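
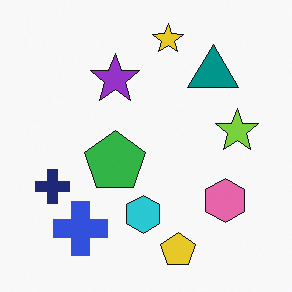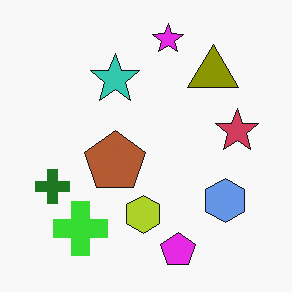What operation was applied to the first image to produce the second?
The second image is the first hue-shifted by a large amount.

Every shape's color has rotated by the same amount around the hue wheel — a uniform hue shift.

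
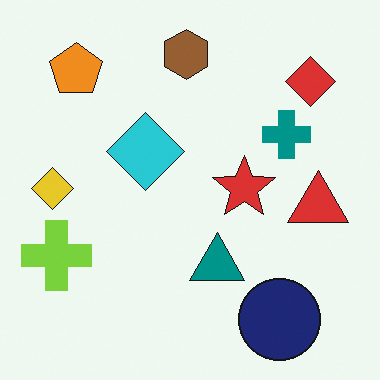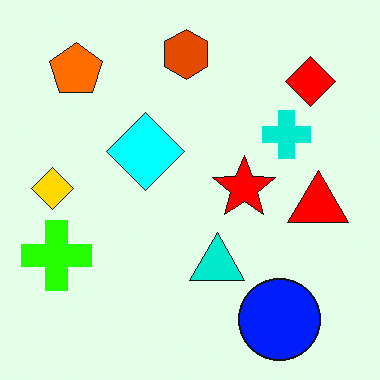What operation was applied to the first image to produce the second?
It was heavily oversaturated.

All colors are more vivid — a global saturation change.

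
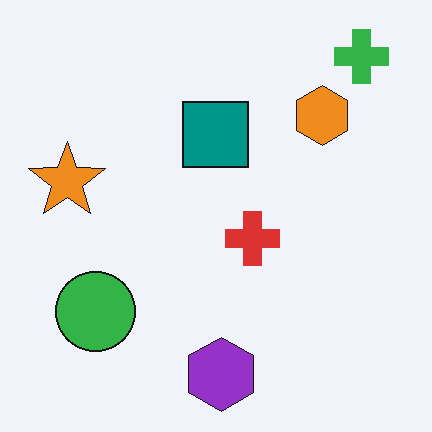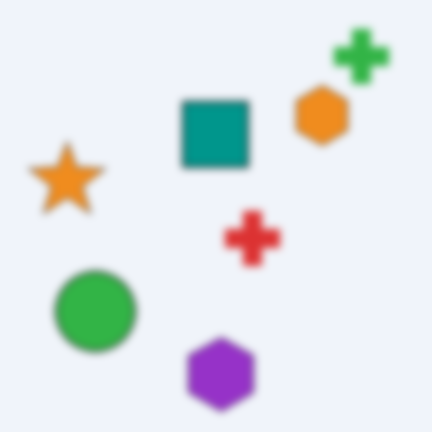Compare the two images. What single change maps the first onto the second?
This is the original image noticeably gaussian-blurred.

Shape edges and outlines are uniformly softened across the whole image.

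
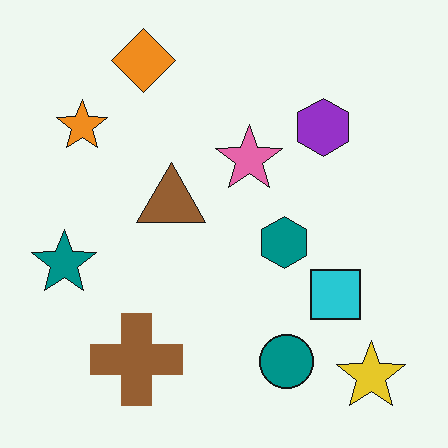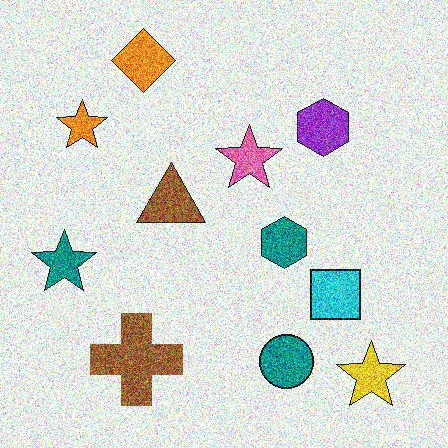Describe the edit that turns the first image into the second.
This is the original image degraded with a thick layer of grain.

Random speckle covers the whole image, including the flat background.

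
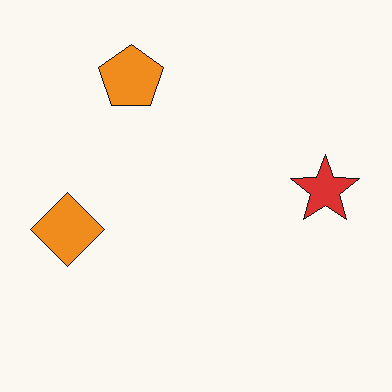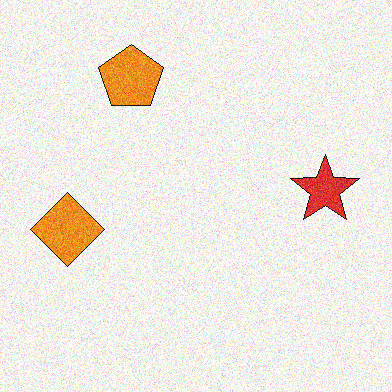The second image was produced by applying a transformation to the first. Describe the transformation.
This is the original image degraded with visible gaussian noise.

Random speckle covers the whole image, including the flat background.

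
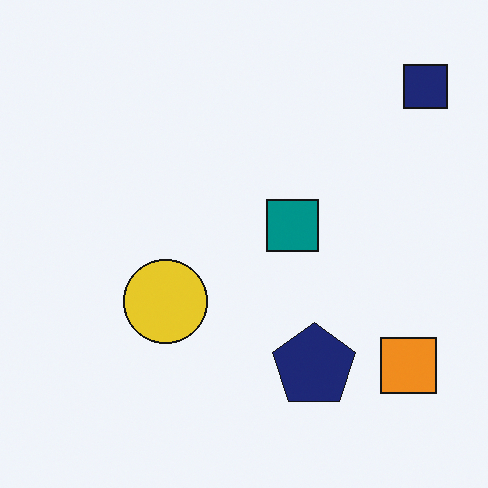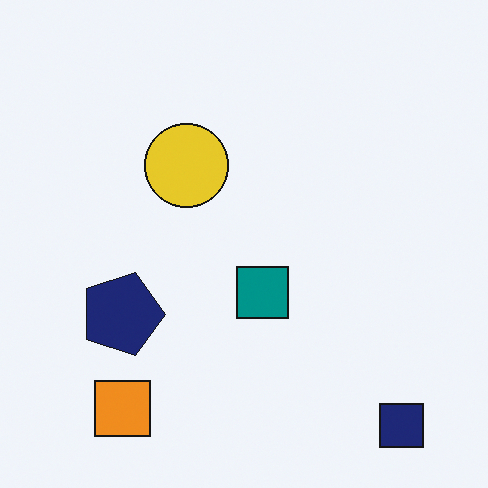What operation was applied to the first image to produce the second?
The image was rotated 90° clockwise.

The navy square sits in the top-right of the first image and the bottom-right of the second — consistent with a whole-image 90° clockwise rotation.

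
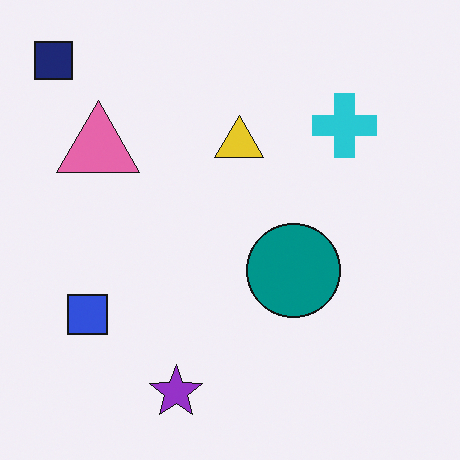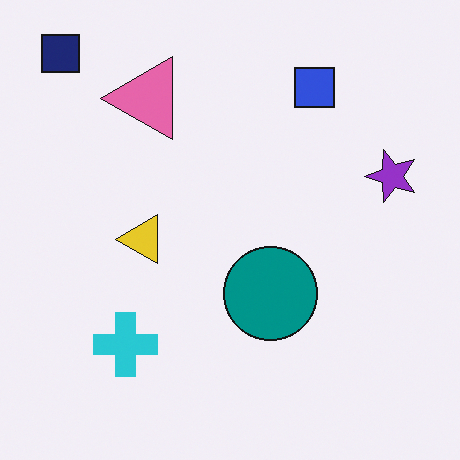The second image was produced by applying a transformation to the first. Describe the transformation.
The transformation is: transposed (reflected across the top-left ↔ bottom-right diagonal).

Shapes have swapped their row and column positions — what was in the top-right is now in the bottom-left — a diagonal reflection.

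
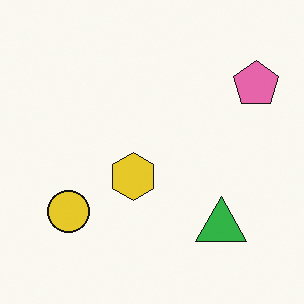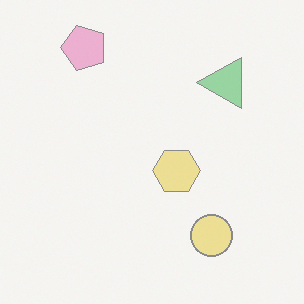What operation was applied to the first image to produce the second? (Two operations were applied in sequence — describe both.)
This is the original image given much lower contrast, then rotated 90° counter-clockwise.

Tones are pushed toward mid-grey across the whole image — a global contrast change. The pink pentagon sits in the top-right of the first image and the top-left of the second — consistent with a whole-image 90° counter-clockwise rotation.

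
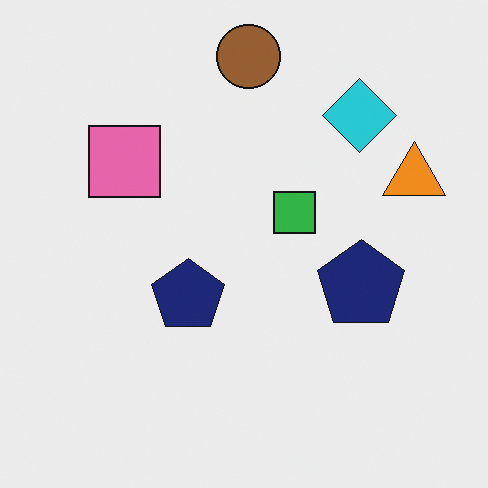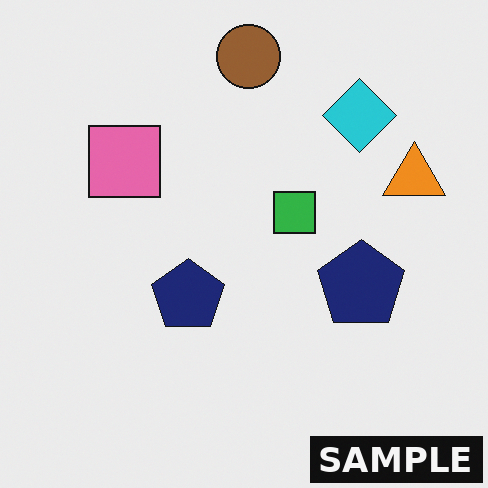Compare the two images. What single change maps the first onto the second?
The image was watermarked with the text "SAMPLE" in the lower-right corner.

A dark label reading "SAMPLE" appears in the lower-right corner.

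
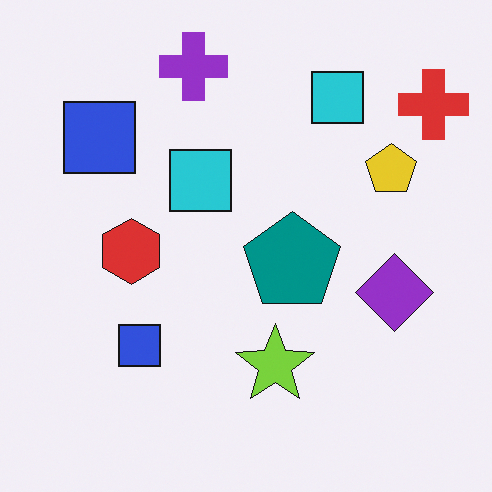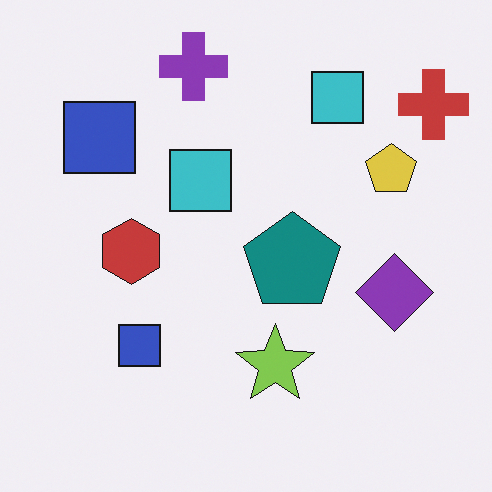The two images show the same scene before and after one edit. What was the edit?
The image was slightly desaturated.

All colors are more muted and greyish — a global saturation change.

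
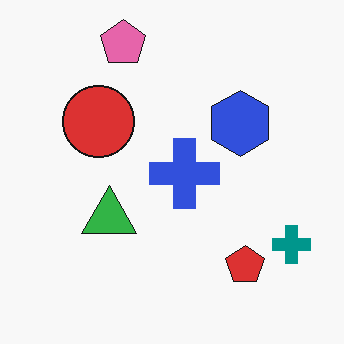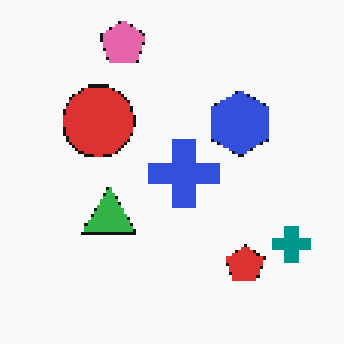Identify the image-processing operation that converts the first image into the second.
The image was mildly pixelated.

Shapes are reduced to large square blocks; fine edges and outlines are lost — a downscale-then-upscale (mosaic) effect.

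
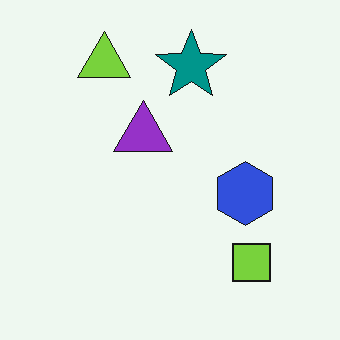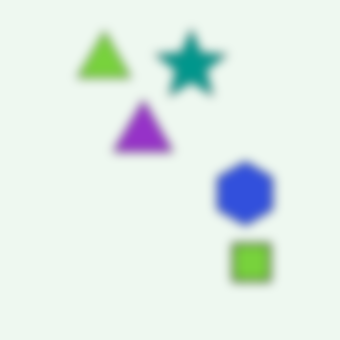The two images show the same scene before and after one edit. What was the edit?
It was strongly gaussian-blurred.

Shape edges and outlines are uniformly softened across the whole image.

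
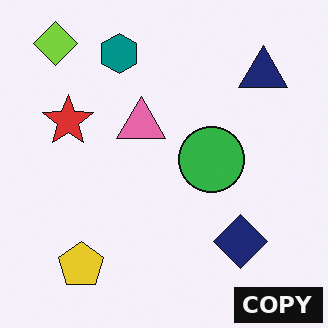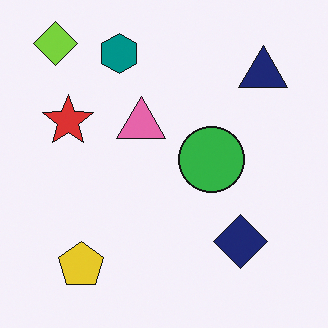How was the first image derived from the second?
The transformation is: watermarked with the text "COPY" in the lower-right corner.

A dark label reading "COPY" appears in the lower-right corner.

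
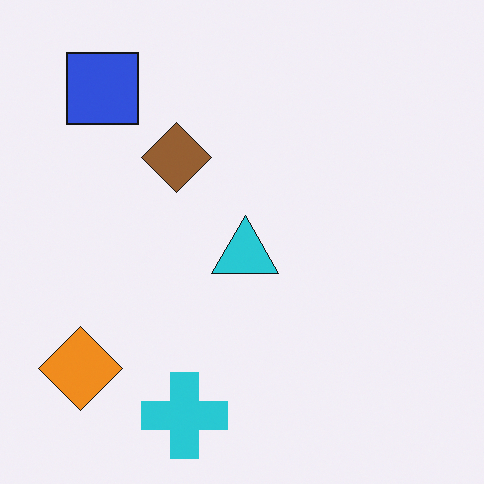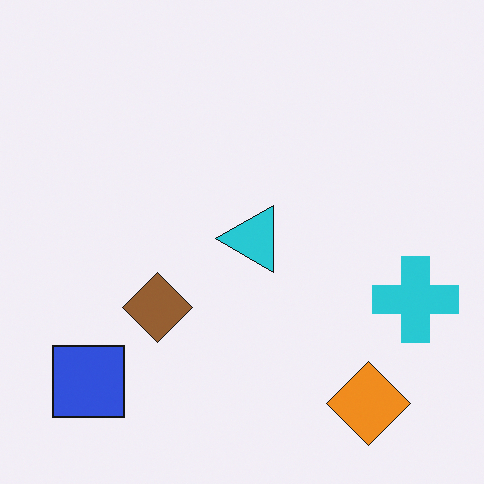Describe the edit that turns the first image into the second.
It was rotated 90° counter-clockwise.

The blue square sits in the top-left of the first image and the bottom-left of the second — consistent with a whole-image 90° counter-clockwise rotation.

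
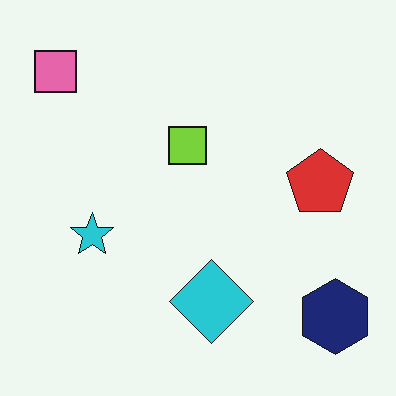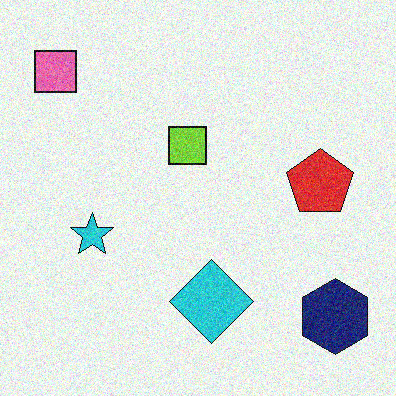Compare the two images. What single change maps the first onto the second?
The transformation is: degraded with visible gaussian noise.

Random speckle covers the whole image, including the flat background.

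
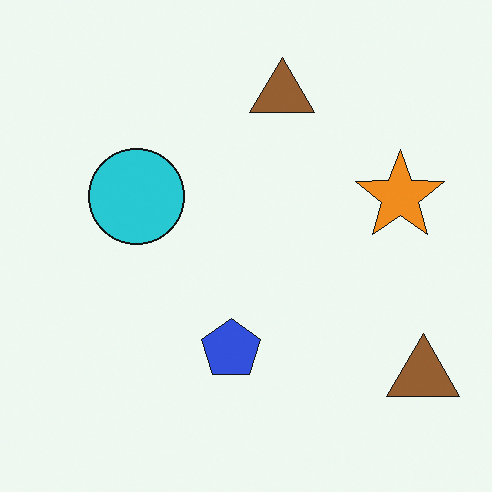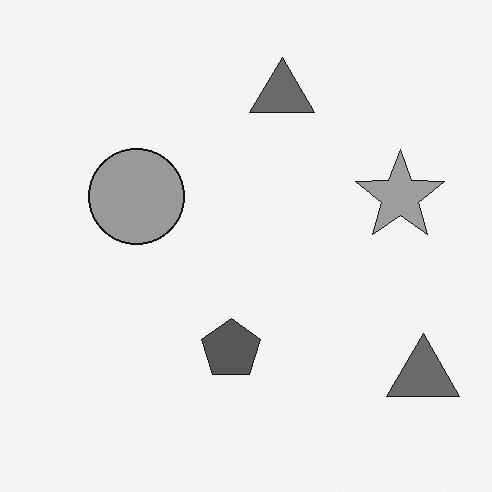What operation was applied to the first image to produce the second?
It was converted to grayscale.

All color is removed — every shape is now a shade of grey.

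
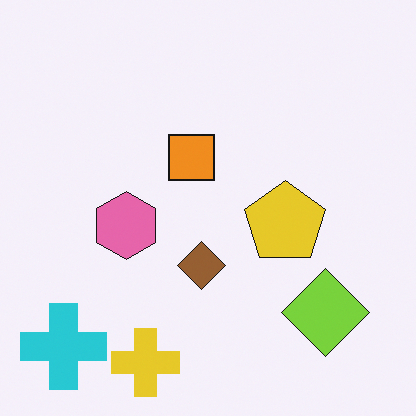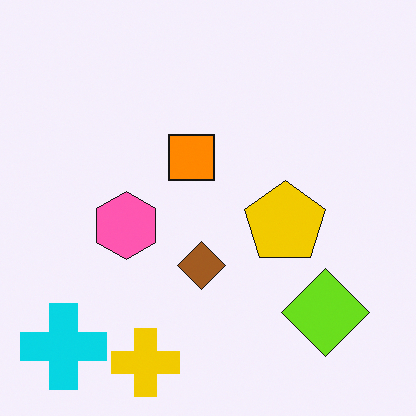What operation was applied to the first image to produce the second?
The second image is the first slightly oversaturated.

All colors are more vivid — a global saturation change.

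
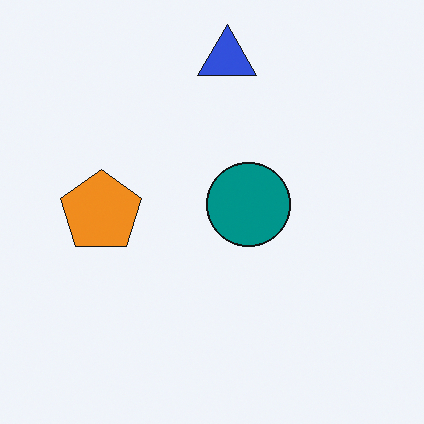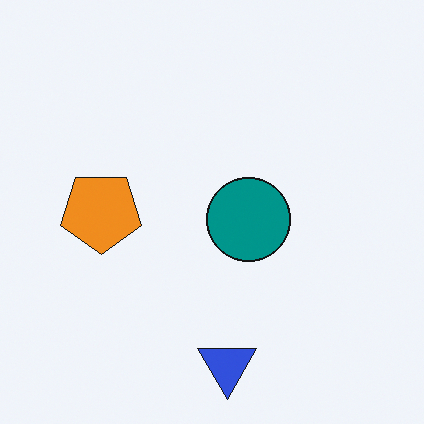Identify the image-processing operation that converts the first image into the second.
The image was flipped vertically (top ↔ bottom).

The blue triangle is in the top of the first image and the bottom of the second — shapes on opposite sides of the horizontal midline have swapped in a mirror flip.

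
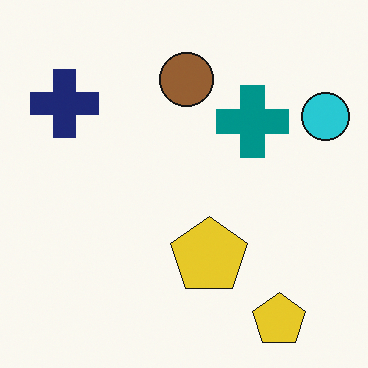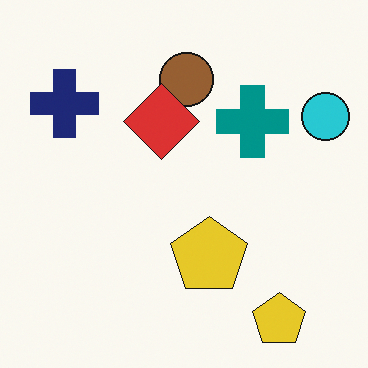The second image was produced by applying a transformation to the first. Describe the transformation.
The image was overlaid with an additional red diamond.

A red diamond appears in the second image that is absent from the first.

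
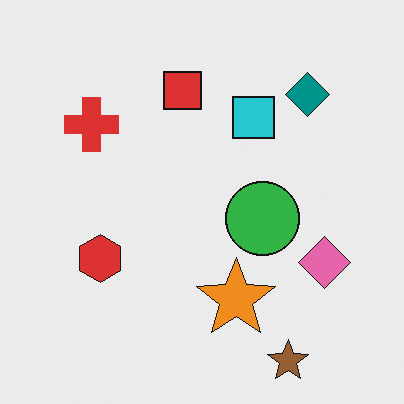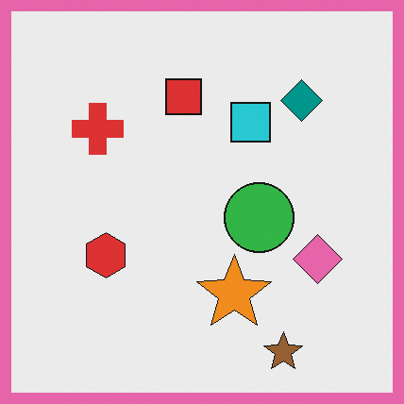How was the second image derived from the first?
Framed with a pink border.

A solid pink frame runs around the edge of the second image, with the content slightly shrunk inside it.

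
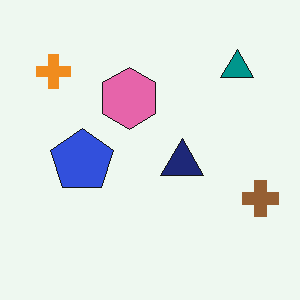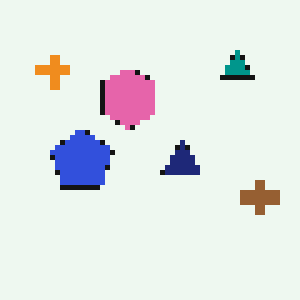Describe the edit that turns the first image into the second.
Mildly pixelated.

Shapes are reduced to large square blocks; fine edges and outlines are lost — a downscale-then-upscale (mosaic) effect.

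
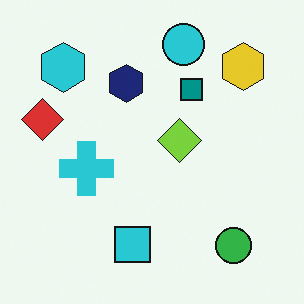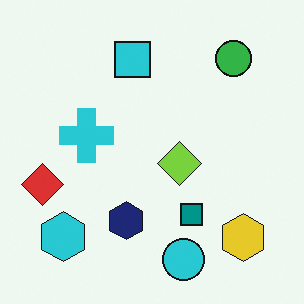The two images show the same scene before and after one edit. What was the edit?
The second image is the first flipped vertically (top ↔ bottom).

The cyan circle is in the top of the first image and the bottom of the second — shapes on opposite sides of the horizontal midline have swapped in a mirror flip.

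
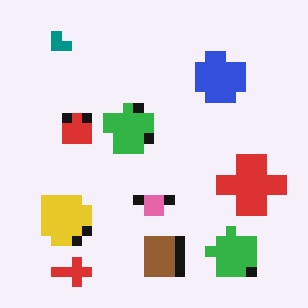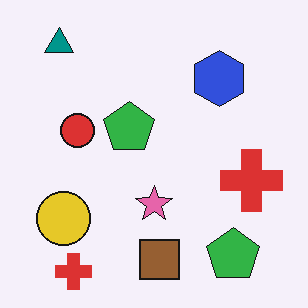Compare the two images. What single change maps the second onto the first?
It was coarsely pixelated.

Shapes are reduced to large square blocks; fine edges and outlines are lost — a downscale-then-upscale (mosaic) effect.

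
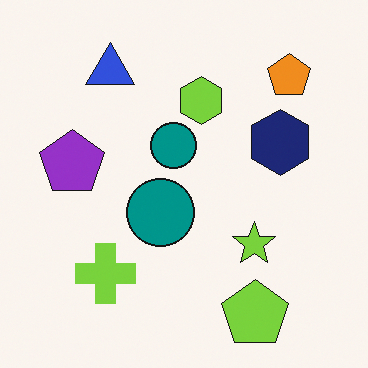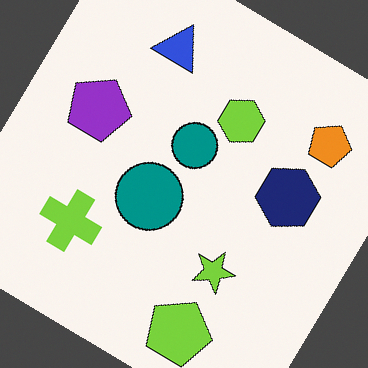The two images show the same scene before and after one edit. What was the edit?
It was rotated clockwise by a large amount — several tens of degrees.

Every shape is tilted by the same angle and the image corners show triangular fill wedges — a whole-image rotation by a non-right angle.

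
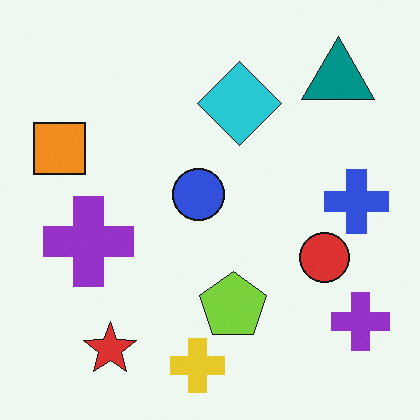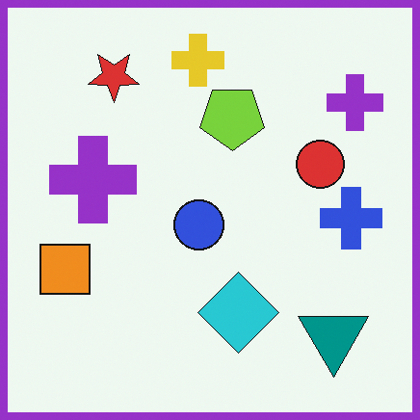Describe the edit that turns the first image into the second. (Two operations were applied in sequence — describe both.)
The transformation is: flipped vertically (top ↔ bottom), then framed with a purple border.

The yellow cross is in the bottom of the first image and the top of the second — shapes on opposite sides of the horizontal midline have swapped in a mirror flip. A solid purple frame runs around the edge of the second image, with the content slightly shrunk inside it.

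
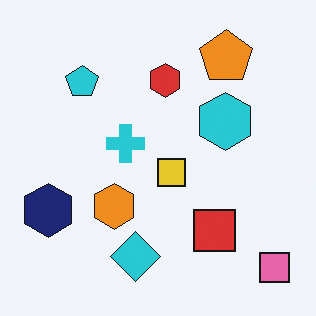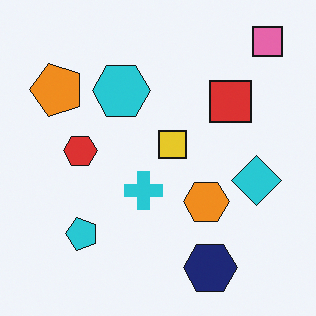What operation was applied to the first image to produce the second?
The image was rotated 90° counter-clockwise.

The pink square sits in the bottom-right of the first image and the top-right of the second — consistent with a whole-image 90° counter-clockwise rotation.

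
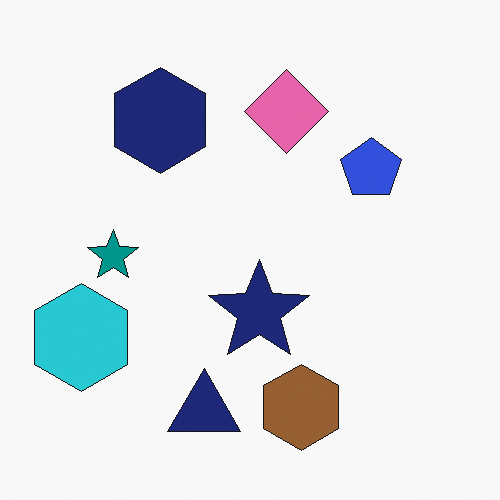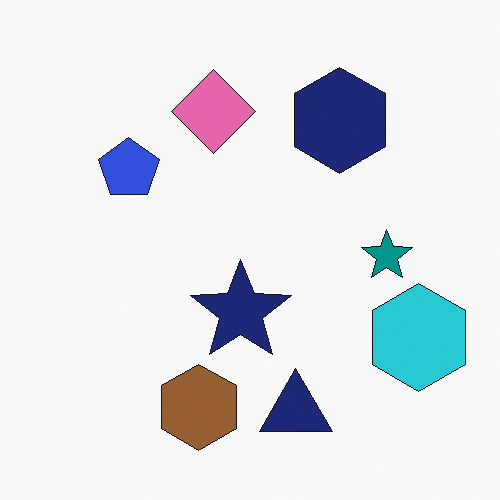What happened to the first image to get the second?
The image was flipped horizontally (left ↔ right).

The cyan hexagon is in the bottom-left of the first image and the bottom-right of the second — shapes on opposite sides of the vertical midline have swapped in a mirror flip.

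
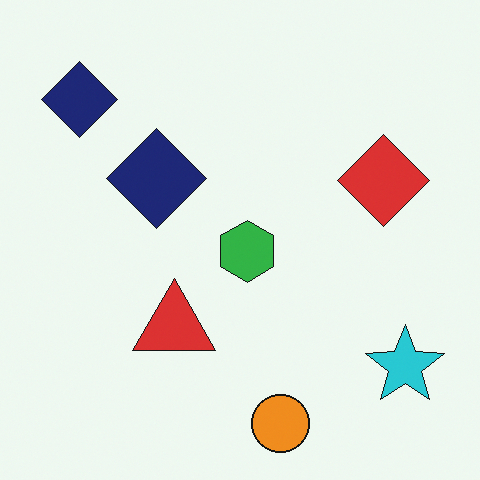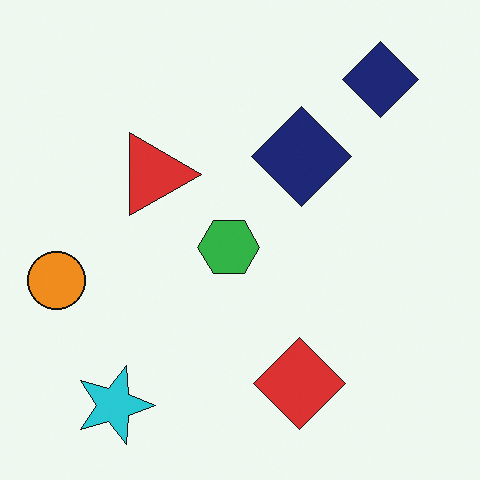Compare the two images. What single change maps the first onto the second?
This is the original image rotated 90° clockwise.

The cyan star sits in the bottom-right of the first image and the bottom-left of the second — consistent with a whole-image 90° clockwise rotation.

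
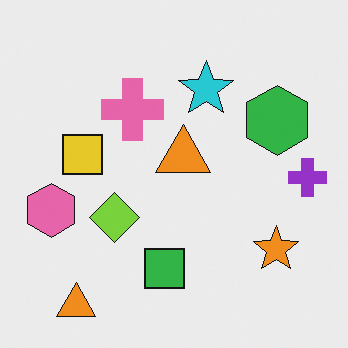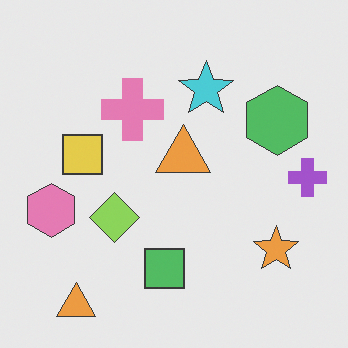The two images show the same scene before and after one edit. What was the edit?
This is the original image given slightly reduced contrast.

Tones are pushed toward mid-grey across the whole image — a global contrast change.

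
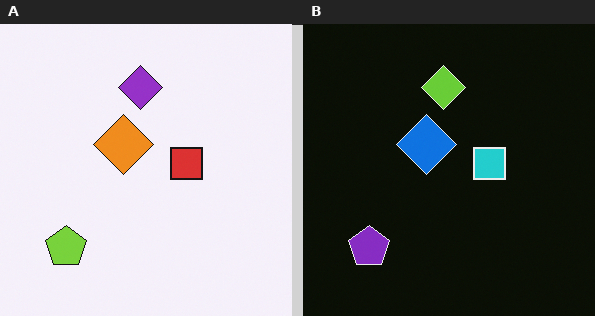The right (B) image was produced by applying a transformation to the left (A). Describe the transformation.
It was color-inverted (negative).

The light background has become dark and every shape's color is its complement — a photographic negative.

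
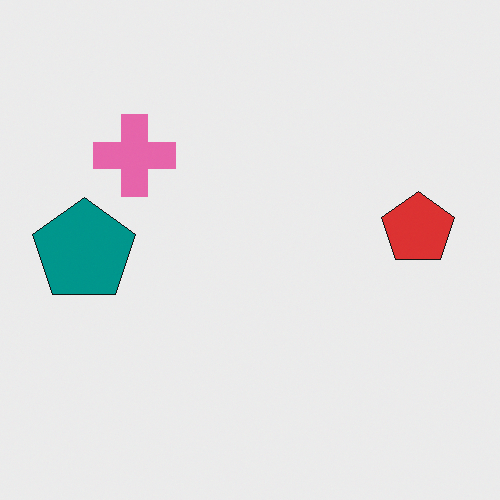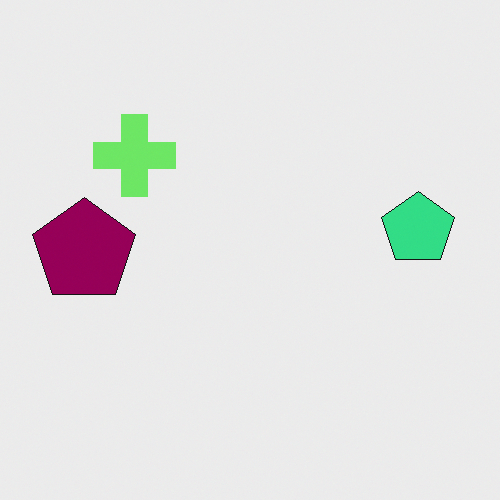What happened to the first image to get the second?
This is the original image hue-shifted through roughly a third of the color wheel.

Every shape's color has rotated by the same amount around the hue wheel — a uniform hue shift.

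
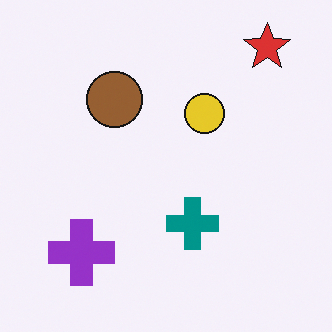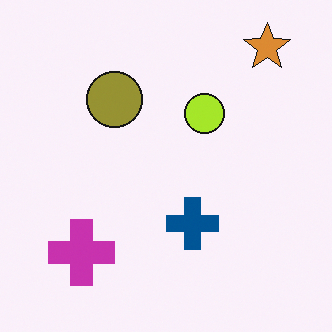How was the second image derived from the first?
The second image is the first hue-shifted by a small amount.

Every shape's color has rotated by the same amount around the hue wheel — a uniform hue shift.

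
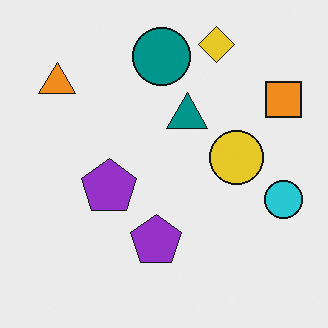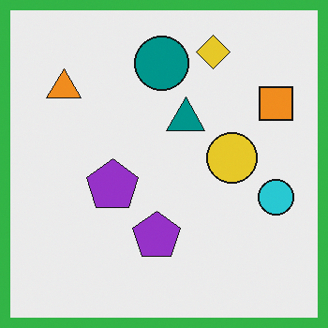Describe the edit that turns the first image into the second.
The image was framed with a green border.

A solid green frame runs around the edge of the second image, with the content slightly shrunk inside it.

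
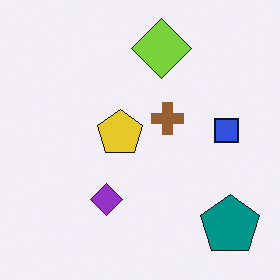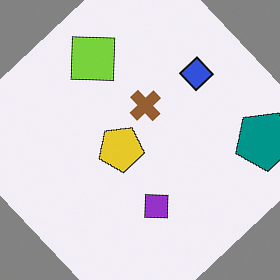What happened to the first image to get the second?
Rotated counter-clockwise by a large amount — several tens of degrees.

Every shape is tilted by the same angle and the image corners show triangular fill wedges — a whole-image rotation by a non-right angle.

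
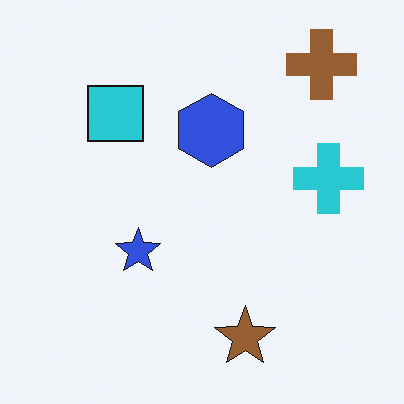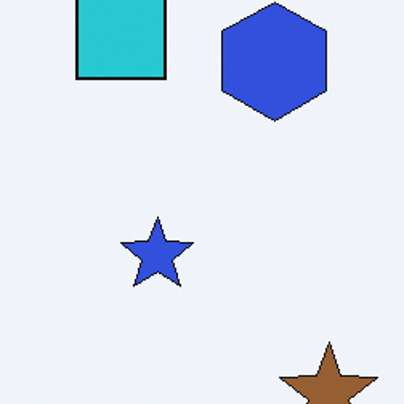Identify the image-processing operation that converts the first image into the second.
Cropped slightly and scaled back up.

The visible shapes are larger and the field of view is narrower; shapes near the original edges may be partly or wholly outside the frame — a crop-and-rescale.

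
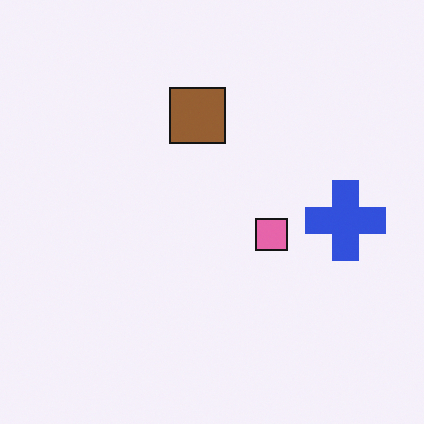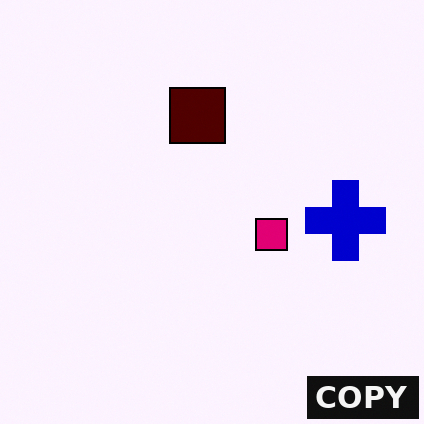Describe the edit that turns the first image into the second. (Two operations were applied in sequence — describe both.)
It was boosted in contrast, then watermarked with the text "COPY" in the lower-right corner.

Tones are pushed away from mid-grey across the whole image — a global contrast change. A dark label reading "COPY" appears in the lower-right corner.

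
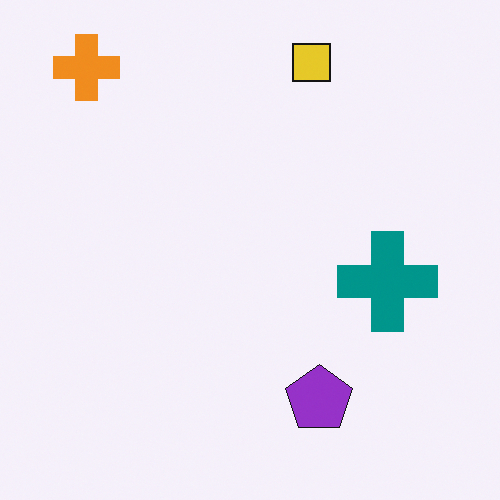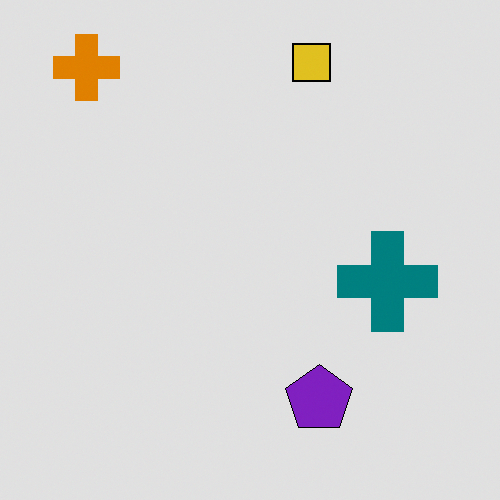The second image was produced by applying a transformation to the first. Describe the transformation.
The image was moderately posterized.

Each flat color has snapped to a coarser quantized level — most visibly, the near-white background has dropped to a flat grey.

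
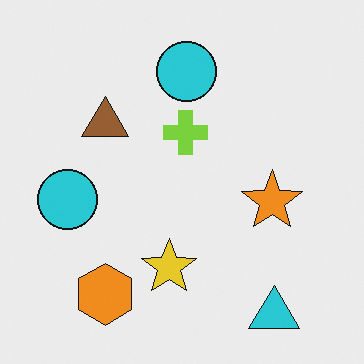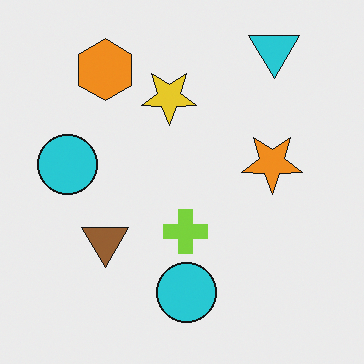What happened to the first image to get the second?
This is the original image flipped vertically (top ↔ bottom).

The cyan triangle is in the bottom-right of the first image and the top-right of the second — shapes on opposite sides of the horizontal midline have swapped in a mirror flip.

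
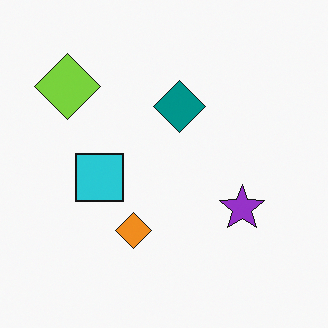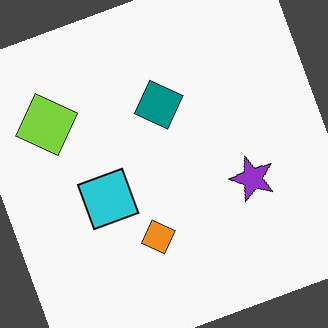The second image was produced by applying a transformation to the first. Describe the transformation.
This is the original image rotated counter-clockwise by a clearly visible amount.

Every shape is tilted by the same angle and the image corners show triangular fill wedges — a whole-image rotation by a non-right angle.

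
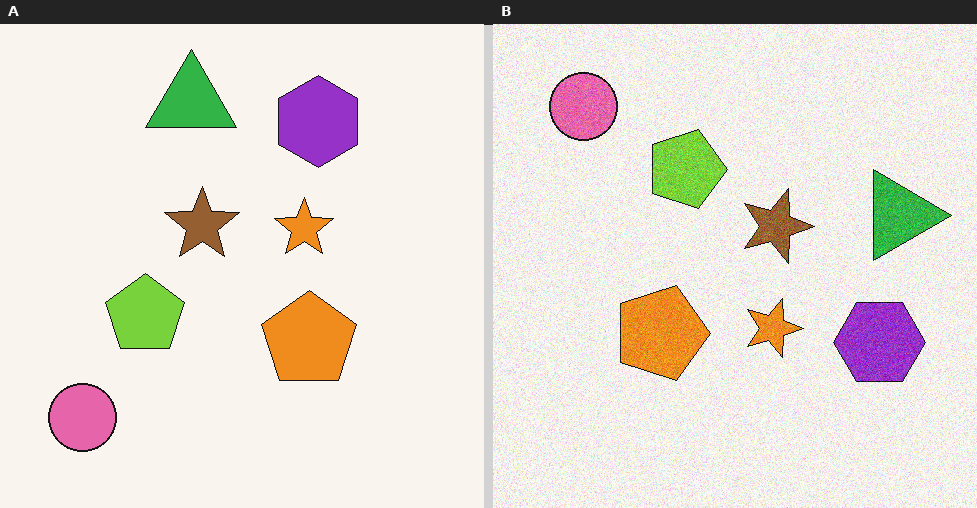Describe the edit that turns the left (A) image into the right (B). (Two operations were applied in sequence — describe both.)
It was rotated 90° clockwise, then degraded with moderate additive noise.

The pink circle sits in the bottom-left of the left (A) image and the top-left of the right (B) — consistent with a whole-image 90° clockwise rotation. Random speckle covers the whole image, including the flat background.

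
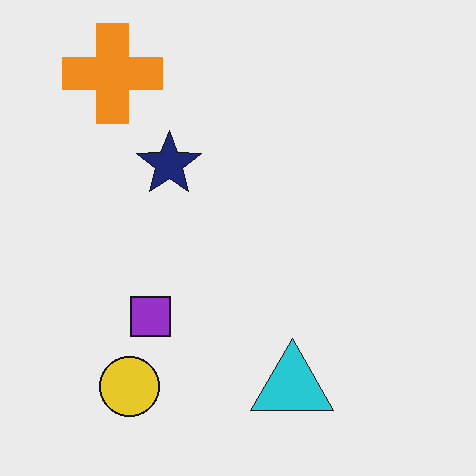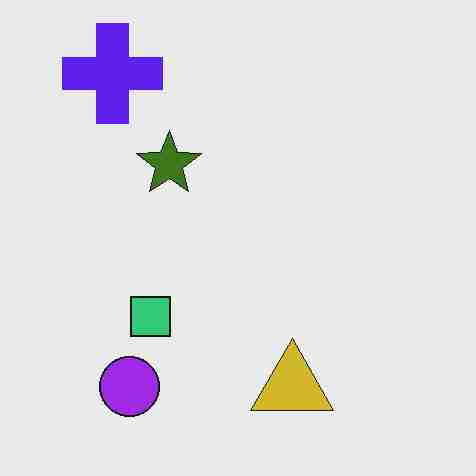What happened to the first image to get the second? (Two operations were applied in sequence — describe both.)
The image was hue-shifted through roughly half the color wheel, then heavily JPEG-compressed with obvious blocking artifacts.

Every shape's color has rotated by the same amount around the hue wheel — a uniform hue shift. Blocky 8×8 compression artifacts appear around shape edges and the flat background shows ringing — characteristic JPEG degradation.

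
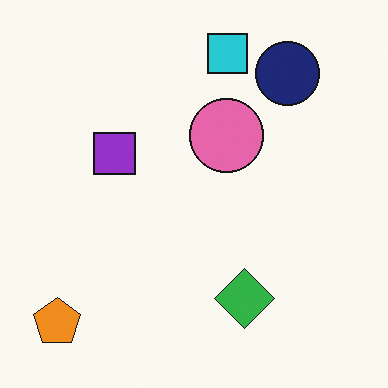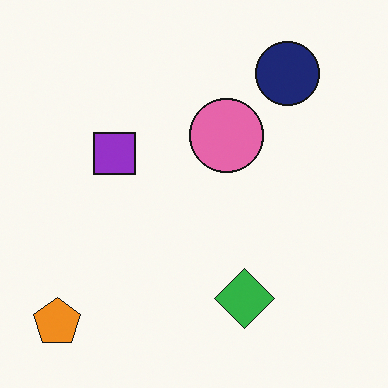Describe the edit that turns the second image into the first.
It was overlaid with an additional cyan square.

A cyan square appears in the first image that is absent from the second.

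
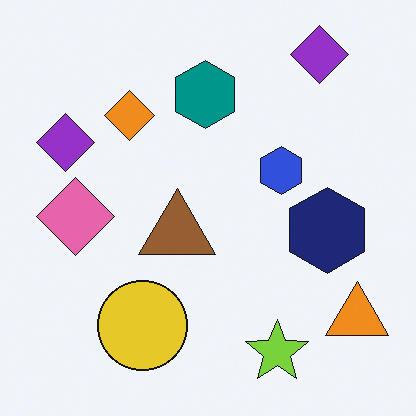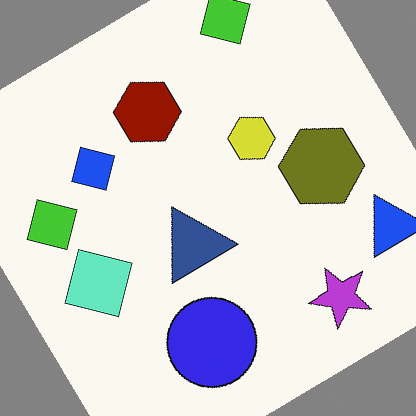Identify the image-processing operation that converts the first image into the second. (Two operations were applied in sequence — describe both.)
Hue-shifted through roughly half the color wheel, then rotated counter-clockwise by a large amount — several tens of degrees.

Every shape's color has rotated by the same amount around the hue wheel — a uniform hue shift. Every shape is tilted by the same angle and the image corners show triangular fill wedges — a whole-image rotation by a non-right angle.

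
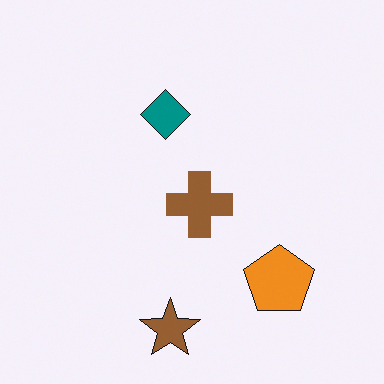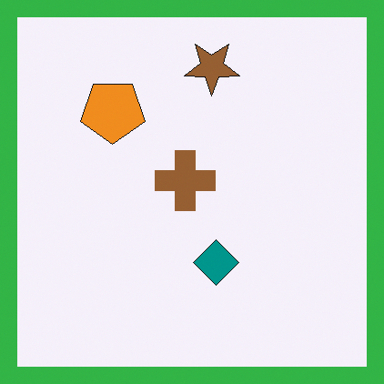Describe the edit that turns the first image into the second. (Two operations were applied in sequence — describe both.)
It was rotated 180°, then framed with a green border.

The brown star sits in the bottom of the first image and the top of the second — consistent with a whole-image 180° rotation. A solid green frame runs around the edge of the second image, with the content slightly shrunk inside it.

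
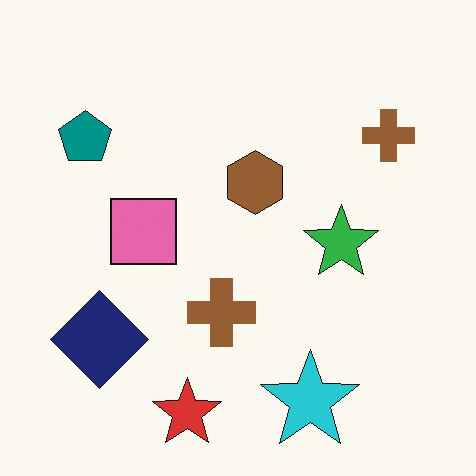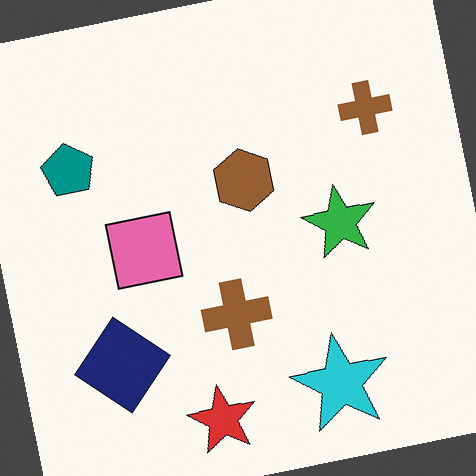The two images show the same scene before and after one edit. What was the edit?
The second image is the first rotated counter-clockwise by a small amount.

Every shape is tilted by the same angle and the image corners show triangular fill wedges — a whole-image rotation by a non-right angle.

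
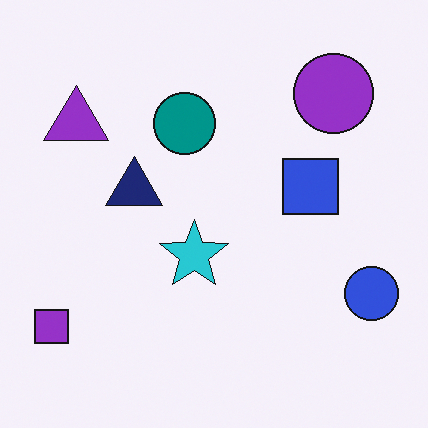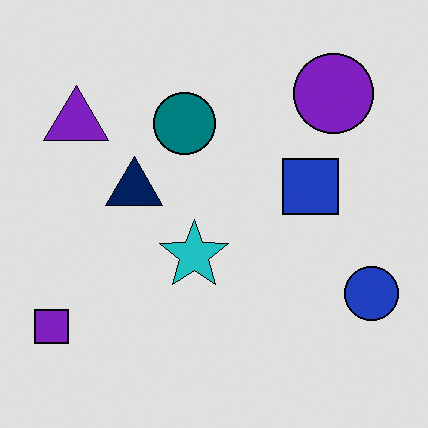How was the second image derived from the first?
It was moderately posterized.

Each flat color has snapped to a coarser quantized level — most visibly, the near-white background has dropped to a flat grey.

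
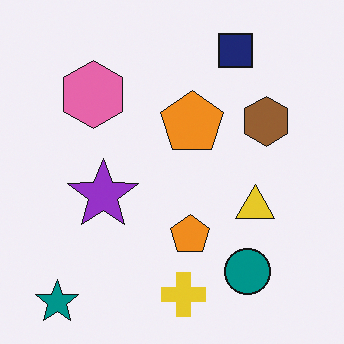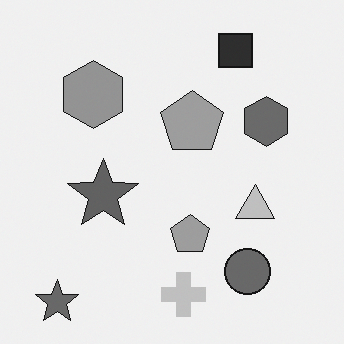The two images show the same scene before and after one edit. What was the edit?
This is the original image converted to grayscale.

All color is removed — every shape is now a shade of grey.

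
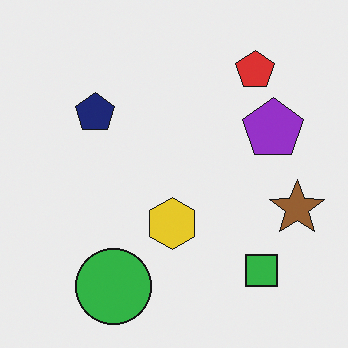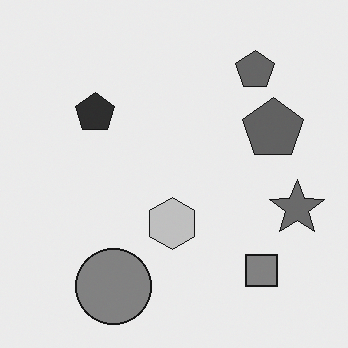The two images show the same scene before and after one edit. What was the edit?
The image was converted to grayscale.

All color is removed — every shape is now a shade of grey.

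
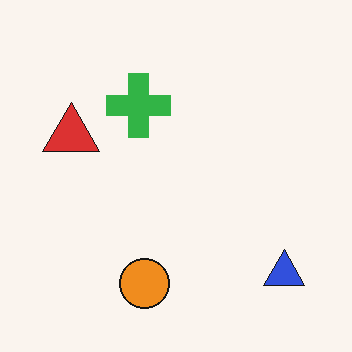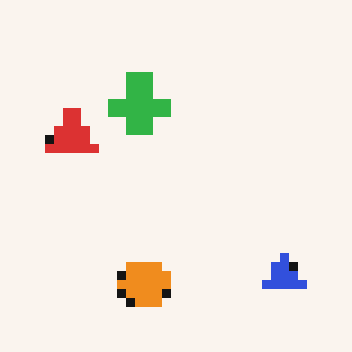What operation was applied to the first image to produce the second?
Coarsely pixelated.

Shapes are reduced to large square blocks; fine edges and outlines are lost — a downscale-then-upscale (mosaic) effect.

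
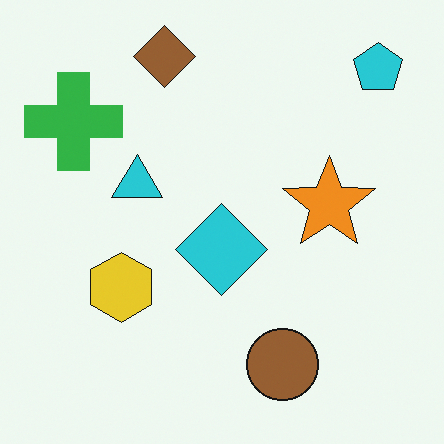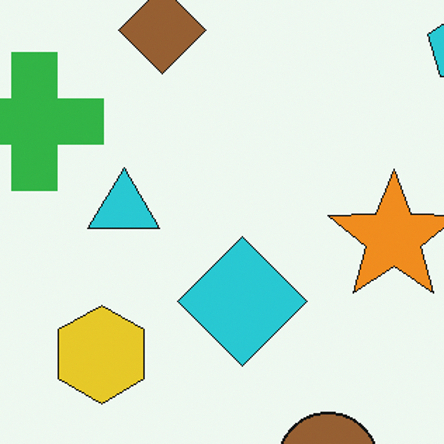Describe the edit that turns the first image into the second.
Cropped slightly and scaled back up.

The visible shapes are larger and the field of view is narrower; shapes near the original edges may be partly or wholly outside the frame — a crop-and-rescale.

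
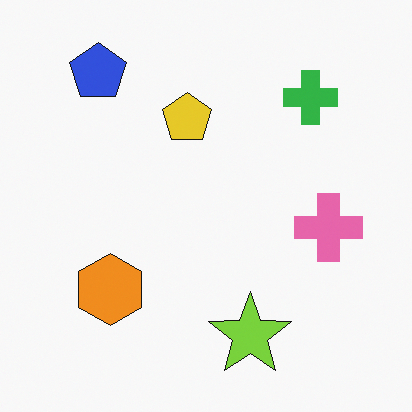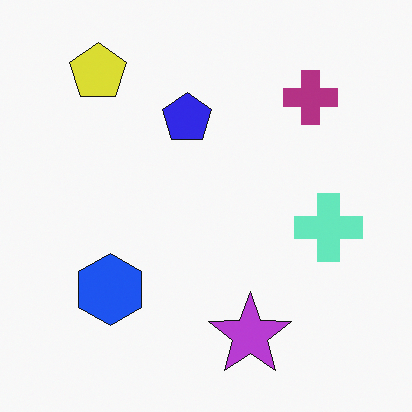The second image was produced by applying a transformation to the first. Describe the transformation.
The image was hue-shifted by a large amount.

Every shape's color has rotated by the same amount around the hue wheel — a uniform hue shift.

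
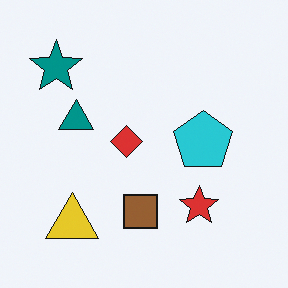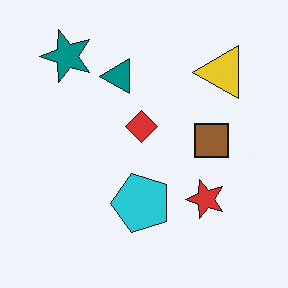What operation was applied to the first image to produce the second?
The image was transposed (reflected across the top-left ↔ bottom-right diagonal).

Shapes have swapped their row and column positions — what was in the top-right is now in the bottom-left — a diagonal reflection.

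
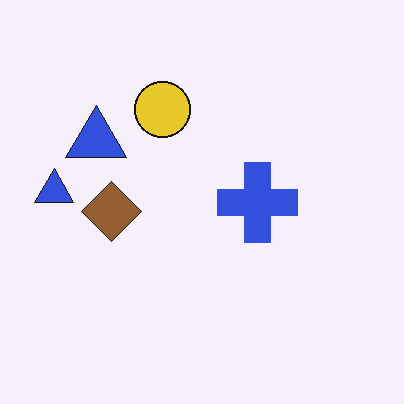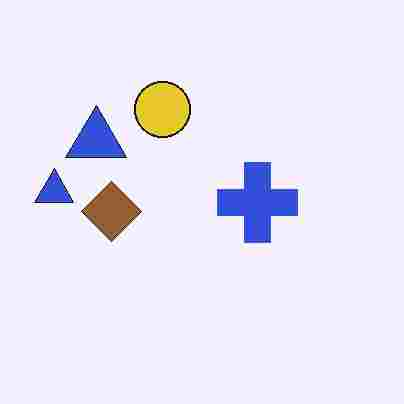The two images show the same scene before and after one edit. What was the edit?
The transformation is: degraded with heavy JPEG compression.

Blocky 8×8 compression artifacts appear around shape edges and the flat background shows ringing — characteristic JPEG degradation.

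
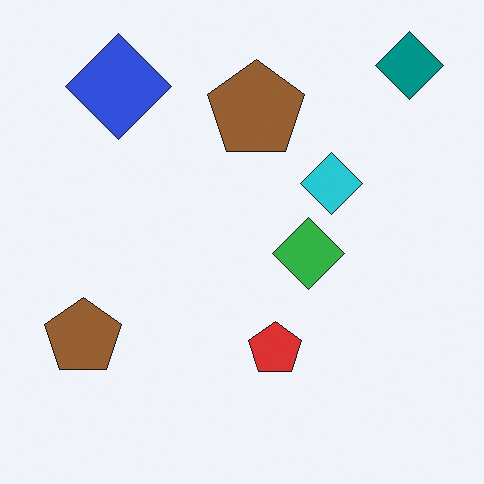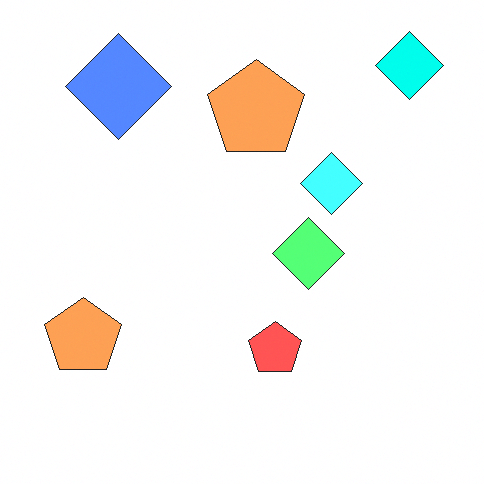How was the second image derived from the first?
The image was substantially brightened.

Every pixel — background and shapes alike — is uniformly brightened.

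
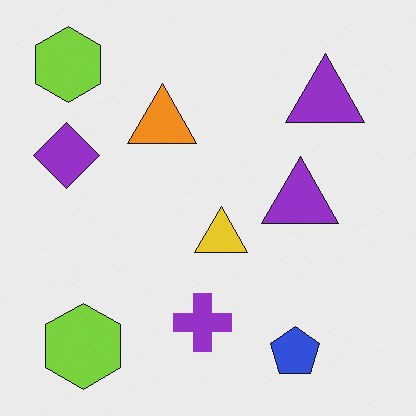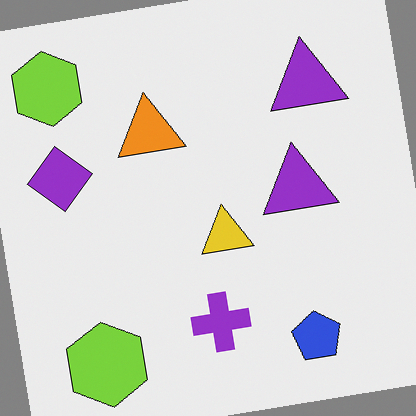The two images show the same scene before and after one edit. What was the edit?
It was rotated counter-clockwise by a small amount.

Every shape is tilted by the same angle and the image corners show triangular fill wedges — a whole-image rotation by a non-right angle.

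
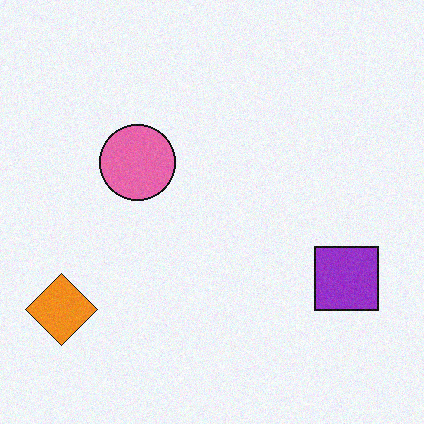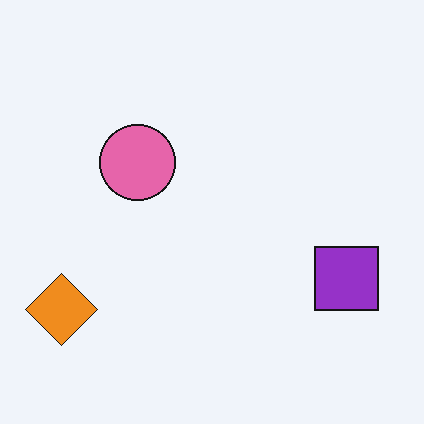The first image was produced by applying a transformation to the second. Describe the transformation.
The image was degraded with light additive noise.

Random speckle covers the whole image, including the flat background.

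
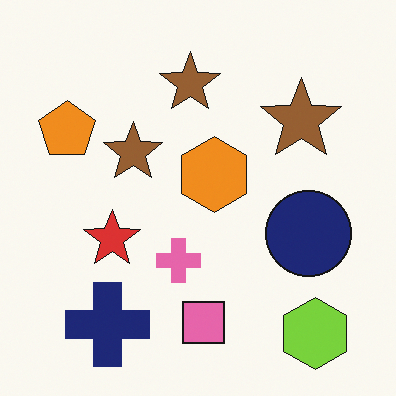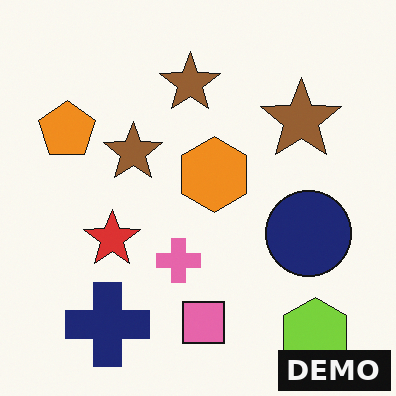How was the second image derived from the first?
The image was watermarked with the text "DEMO" in the lower-right corner.

A dark label reading "DEMO" appears in the lower-right corner.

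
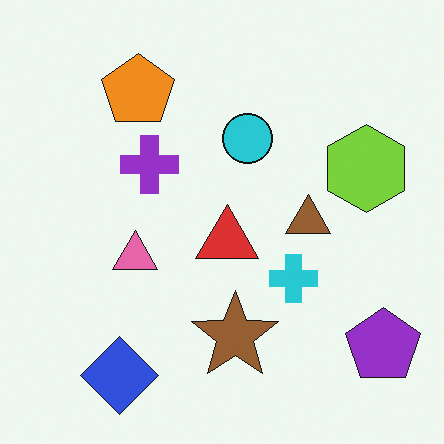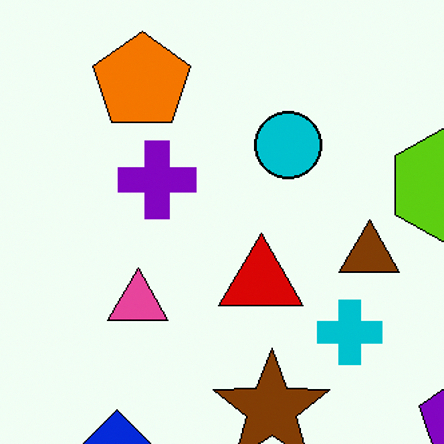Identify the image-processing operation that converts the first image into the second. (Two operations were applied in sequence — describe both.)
This is the original image cropped to a modestly smaller region and rescaled, then given slightly increased contrast.

The visible shapes are larger and the field of view is narrower; shapes near the original edges may be partly or wholly outside the frame — a crop-and-rescale. Tones are pushed away from mid-grey across the whole image — a global contrast change.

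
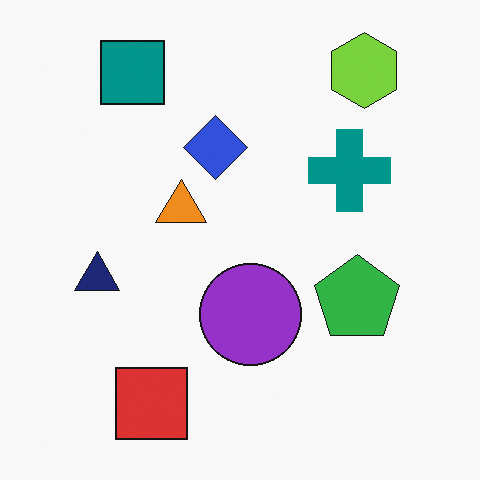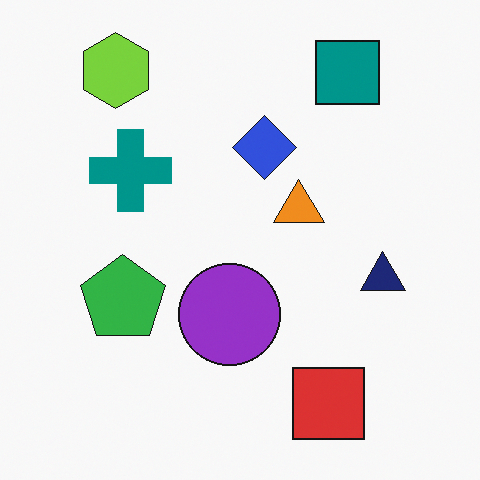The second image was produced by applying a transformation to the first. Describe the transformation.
This is the original image flipped horizontally (left ↔ right).

The navy triangle is in the left of the first image and the right of the second — shapes on opposite sides of the vertical midline have swapped in a mirror flip.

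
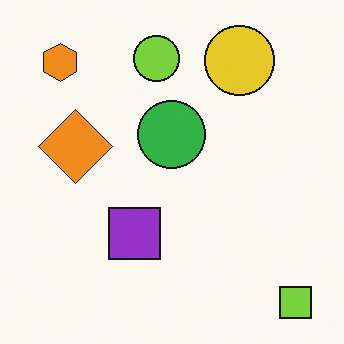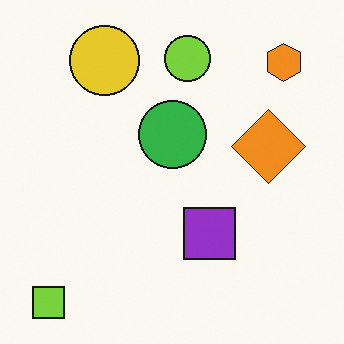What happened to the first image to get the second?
The second image is the first flipped horizontally (left ↔ right).

The lime square is in the bottom-right of the first image and the bottom-left of the second — shapes on opposite sides of the vertical midline have swapped in a mirror flip.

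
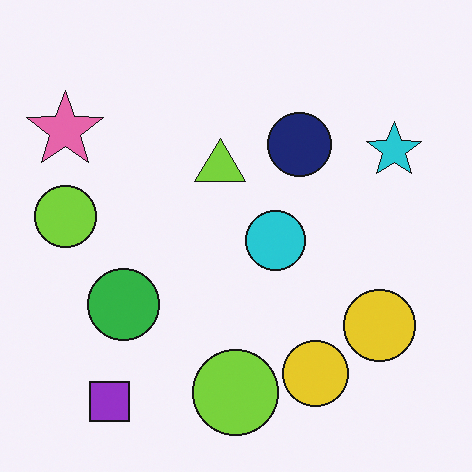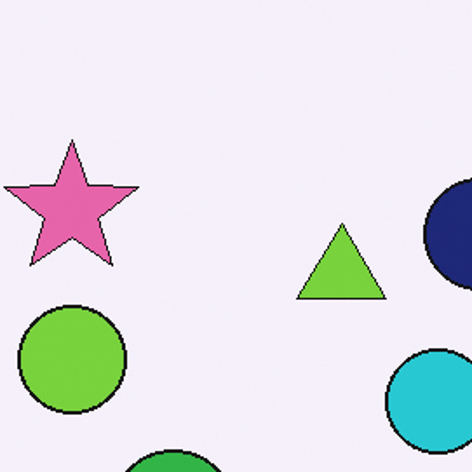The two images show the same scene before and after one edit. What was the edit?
The second image is the first cropped tightly and scaled back up.

The visible shapes are larger and the field of view is narrower; shapes near the original edges may be partly or wholly outside the frame — a crop-and-rescale.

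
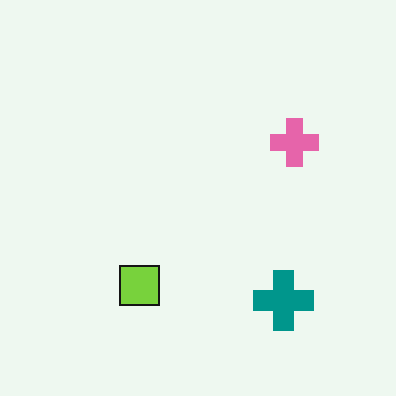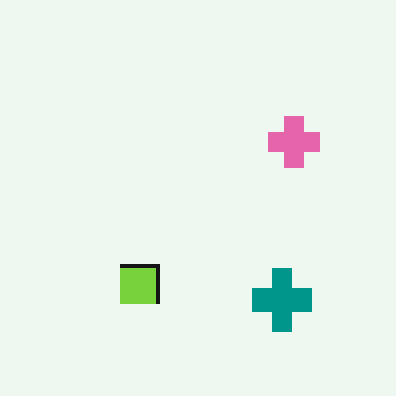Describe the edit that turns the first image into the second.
It was lightly pixelated (a mild mosaic effect).

Shapes are reduced to large square blocks; fine edges and outlines are lost — a downscale-then-upscale (mosaic) effect.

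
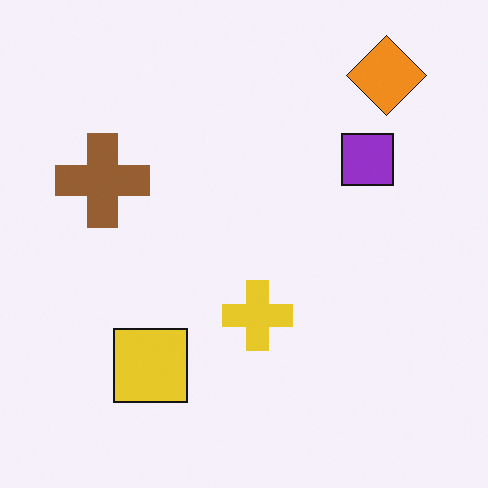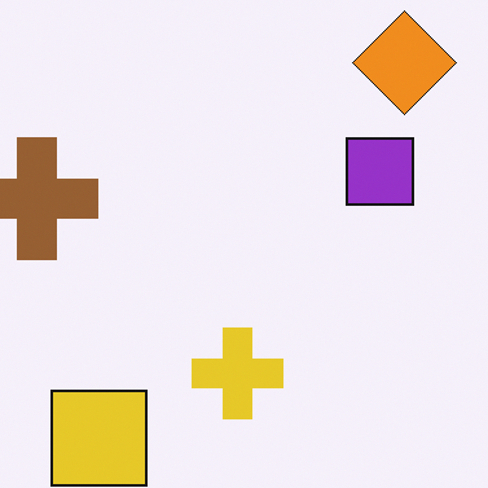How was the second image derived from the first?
Cropped slightly and scaled back up.

The visible shapes are larger and the field of view is narrower; shapes near the original edges may be partly or wholly outside the frame — a crop-and-rescale.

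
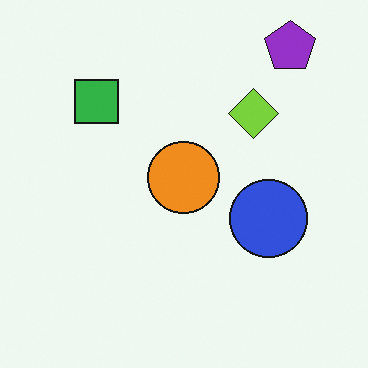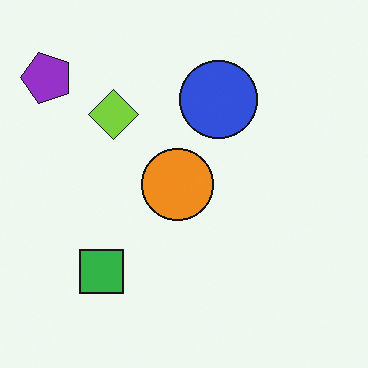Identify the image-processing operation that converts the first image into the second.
The second image is the first rotated 90° counter-clockwise.

The purple pentagon sits in the top-right of the first image and the top-left of the second — consistent with a whole-image 90° counter-clockwise rotation.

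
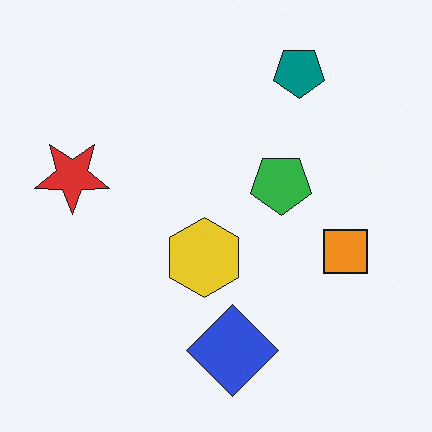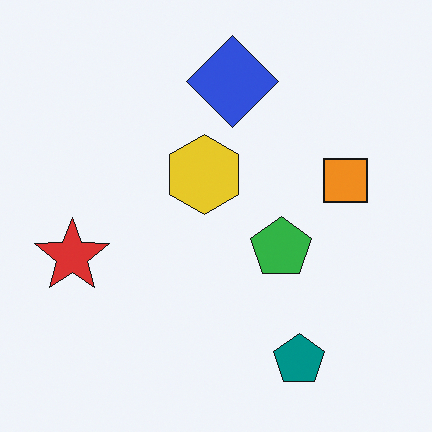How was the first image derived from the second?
This is the original image flipped vertically (top ↔ bottom).

The teal pentagon is in the bottom-right of the second image and the top-right of the first — shapes on opposite sides of the horizontal midline have swapped in a mirror flip.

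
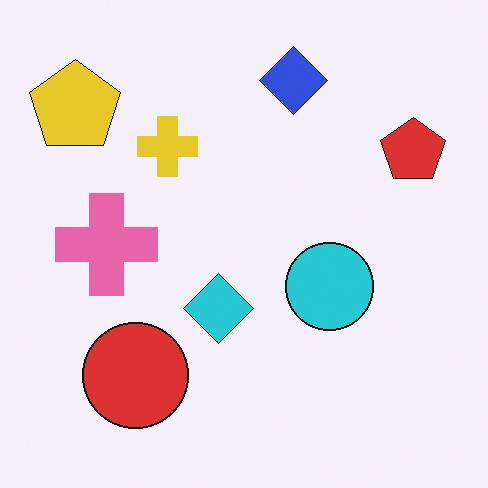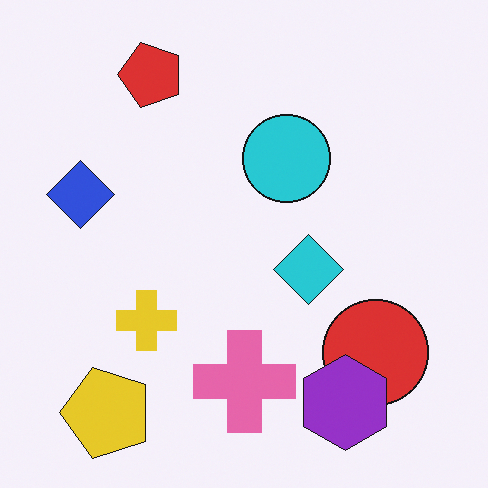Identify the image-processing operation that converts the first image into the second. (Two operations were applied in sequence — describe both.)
This is the original image rotated 90° counter-clockwise, then overlaid with an additional purple hexagon.

The yellow pentagon sits in the top-left of the first image and the bottom-left of the second — consistent with a whole-image 90° counter-clockwise rotation. A purple hexagon appears in the second image that is absent from the first.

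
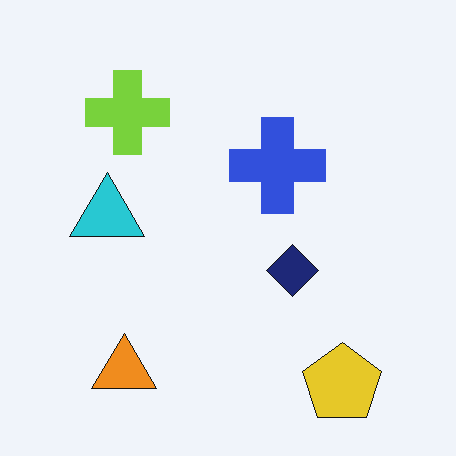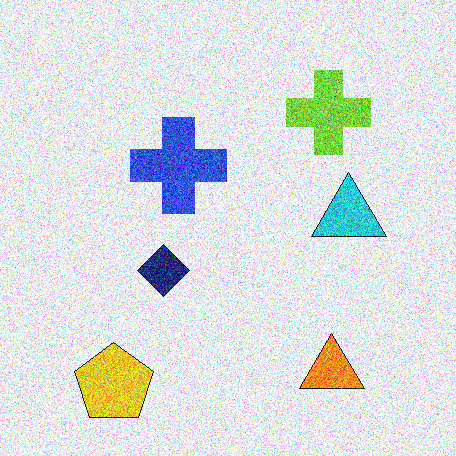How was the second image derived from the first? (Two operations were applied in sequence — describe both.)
The transformation is: flipped horizontally (left ↔ right), then degraded with a thick layer of grain.

The cyan triangle is in the left of the first image and the right of the second — shapes on opposite sides of the vertical midline have swapped in a mirror flip. Random speckle covers the whole image, including the flat background.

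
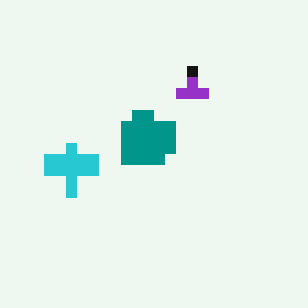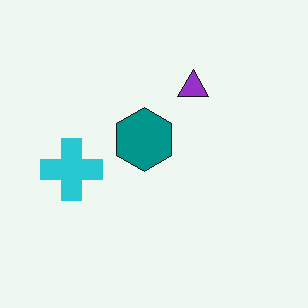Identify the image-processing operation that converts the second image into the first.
It was heavily pixelated into large blocks.

Shapes are reduced to large square blocks; fine edges and outlines are lost — a downscale-then-upscale (mosaic) effect.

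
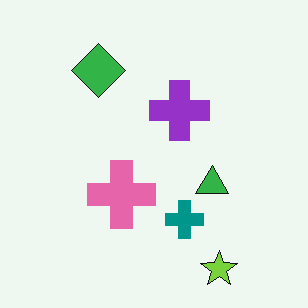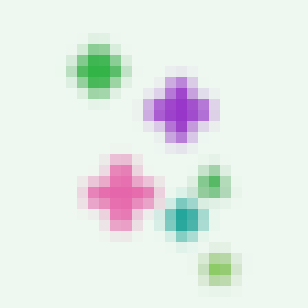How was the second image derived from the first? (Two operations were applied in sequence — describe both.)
This is the original image heavily blurred, then coarsely pixelated.

Shape edges and outlines are uniformly softened across the whole image. Shapes are reduced to large square blocks; fine edges and outlines are lost — a downscale-then-upscale (mosaic) effect.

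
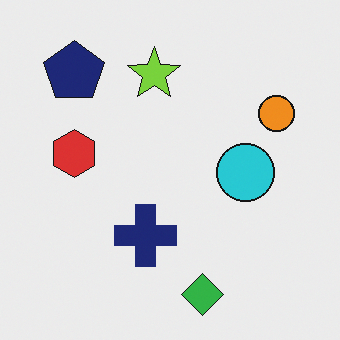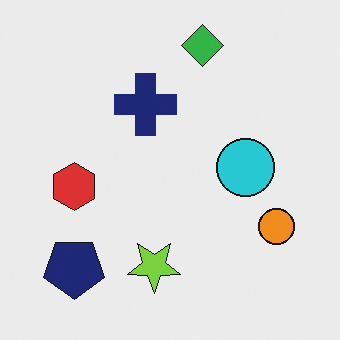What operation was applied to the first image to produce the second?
This is the original image flipped vertically (top ↔ bottom).

The green diamond is in the bottom of the first image and the top of the second — shapes on opposite sides of the horizontal midline have swapped in a mirror flip.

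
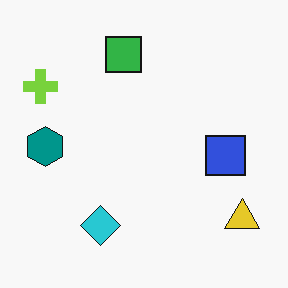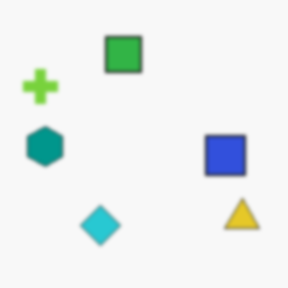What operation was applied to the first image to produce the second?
Given a subtle gaussian blur.

Shape edges and outlines are uniformly softened across the whole image.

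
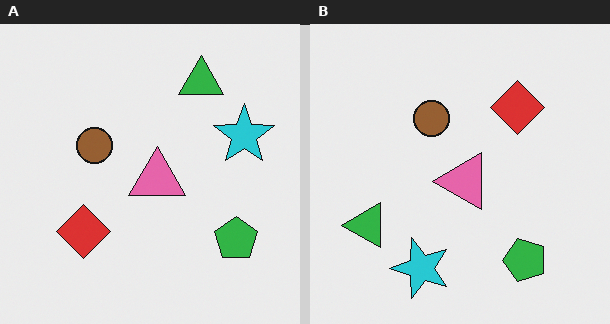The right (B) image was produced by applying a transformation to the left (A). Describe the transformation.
The right (B) image is the left (A) transposed (reflected across the top-left ↔ bottom-right diagonal).

Shapes have swapped their row and column positions — what was in the top-right is now in the bottom-left — a diagonal reflection.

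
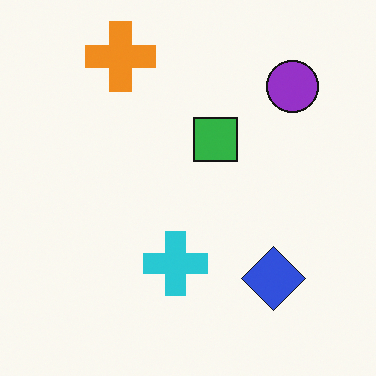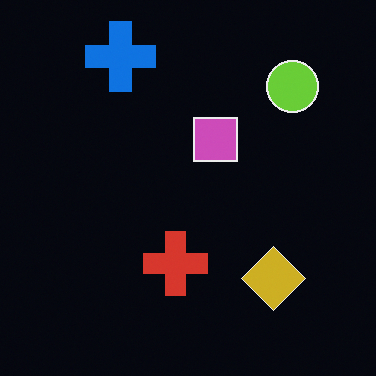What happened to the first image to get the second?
It was color-inverted (negative).

The light background has become dark and every shape's color is its complement — a photographic negative.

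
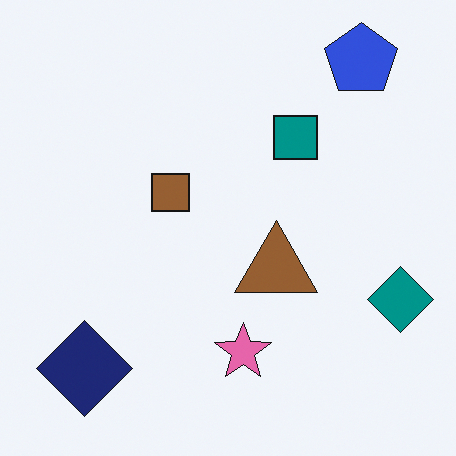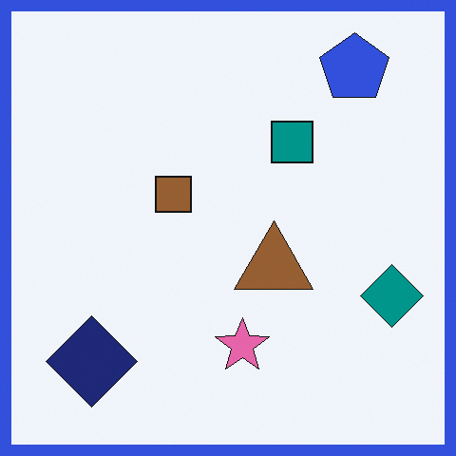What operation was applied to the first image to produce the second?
This is the original image framed with a blue border.

A solid blue frame runs around the edge of the second image, with the content slightly shrunk inside it.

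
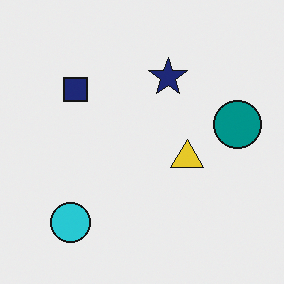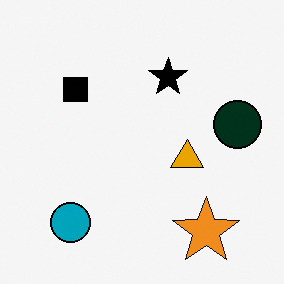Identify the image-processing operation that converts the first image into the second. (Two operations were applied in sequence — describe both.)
It was given much higher contrast, then overlaid with an additional orange star.

Tones are pushed away from mid-grey across the whole image — a global contrast change. An orange star appears in the second image that is absent from the first.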